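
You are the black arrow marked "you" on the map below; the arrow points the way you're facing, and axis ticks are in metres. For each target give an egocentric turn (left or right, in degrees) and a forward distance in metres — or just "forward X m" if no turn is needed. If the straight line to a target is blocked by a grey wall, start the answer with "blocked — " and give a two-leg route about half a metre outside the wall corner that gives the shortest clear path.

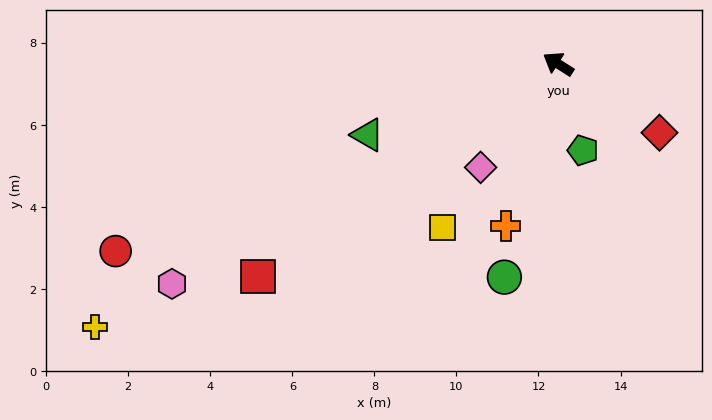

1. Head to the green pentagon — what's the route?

turn left 138°, forward 2.2 m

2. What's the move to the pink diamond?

turn left 85°, forward 3.2 m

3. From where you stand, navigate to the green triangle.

turn left 53°, forward 5.0 m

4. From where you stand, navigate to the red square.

turn left 68°, forward 9.0 m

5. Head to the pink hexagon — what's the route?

turn left 62°, forward 10.8 m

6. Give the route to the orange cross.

turn left 104°, forward 4.2 m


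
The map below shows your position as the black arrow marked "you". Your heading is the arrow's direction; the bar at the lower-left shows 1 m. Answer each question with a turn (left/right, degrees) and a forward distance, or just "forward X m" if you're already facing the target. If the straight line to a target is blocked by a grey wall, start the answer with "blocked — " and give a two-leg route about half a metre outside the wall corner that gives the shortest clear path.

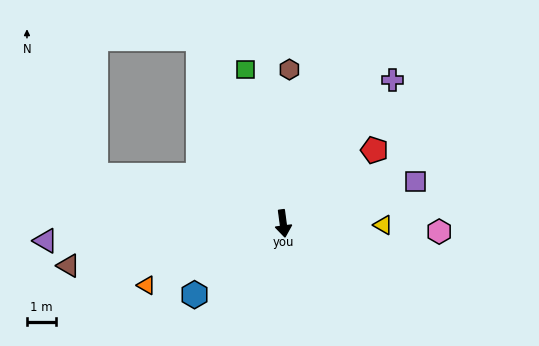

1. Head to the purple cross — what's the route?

turn left 135°, forward 6.1 m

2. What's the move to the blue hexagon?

turn right 59°, forward 3.9 m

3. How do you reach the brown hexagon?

turn left 170°, forward 5.2 m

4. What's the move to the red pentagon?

turn left 121°, forward 4.0 m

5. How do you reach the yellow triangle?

turn left 82°, forward 3.4 m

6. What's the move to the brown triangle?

turn right 86°, forward 7.4 m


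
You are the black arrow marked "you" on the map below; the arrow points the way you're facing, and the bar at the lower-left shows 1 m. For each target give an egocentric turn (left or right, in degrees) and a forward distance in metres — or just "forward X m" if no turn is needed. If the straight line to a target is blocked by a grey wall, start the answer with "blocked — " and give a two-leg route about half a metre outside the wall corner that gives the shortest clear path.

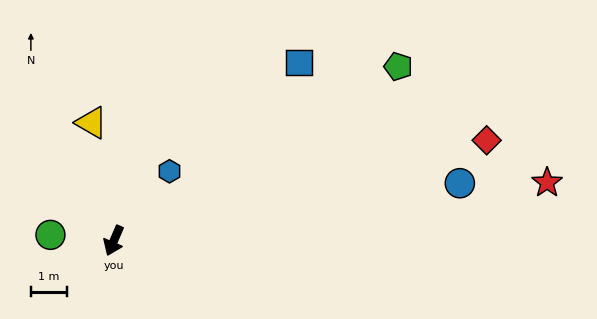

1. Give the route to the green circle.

turn right 72°, forward 1.7 m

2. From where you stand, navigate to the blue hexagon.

turn left 165°, forward 2.4 m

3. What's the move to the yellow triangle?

turn right 146°, forward 3.3 m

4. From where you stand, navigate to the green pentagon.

turn left 145°, forward 9.1 m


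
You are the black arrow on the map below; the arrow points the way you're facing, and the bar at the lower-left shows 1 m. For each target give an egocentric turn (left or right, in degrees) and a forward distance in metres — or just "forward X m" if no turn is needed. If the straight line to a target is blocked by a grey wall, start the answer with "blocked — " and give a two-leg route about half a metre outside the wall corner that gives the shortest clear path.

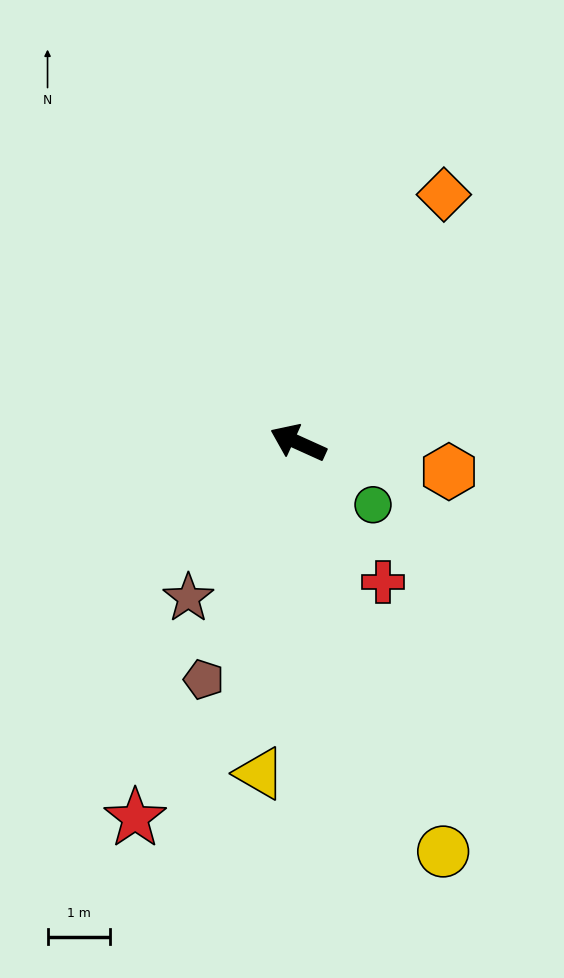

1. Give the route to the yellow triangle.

turn left 108°, forward 5.3 m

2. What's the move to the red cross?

turn left 146°, forward 2.6 m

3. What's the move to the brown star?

turn left 79°, forward 3.0 m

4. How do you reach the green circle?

turn left 165°, forward 1.6 m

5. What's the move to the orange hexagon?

turn right 167°, forward 2.4 m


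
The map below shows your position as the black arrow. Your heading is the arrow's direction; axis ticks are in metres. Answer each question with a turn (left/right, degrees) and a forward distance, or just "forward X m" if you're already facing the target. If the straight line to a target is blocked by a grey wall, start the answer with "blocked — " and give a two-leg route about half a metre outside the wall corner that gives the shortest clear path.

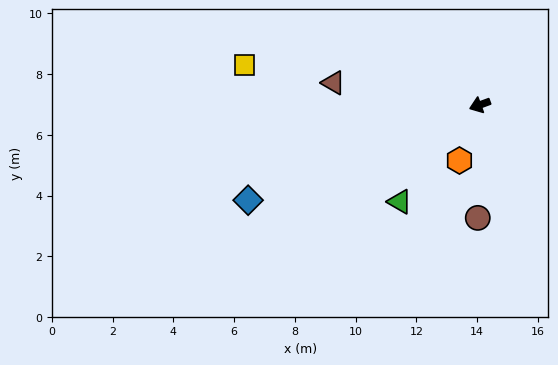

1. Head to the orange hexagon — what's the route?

turn left 50°, forward 2.0 m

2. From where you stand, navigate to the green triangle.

turn left 30°, forward 4.1 m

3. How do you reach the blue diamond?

turn left 2°, forward 8.3 m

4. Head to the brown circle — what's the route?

turn left 69°, forward 3.7 m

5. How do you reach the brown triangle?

turn right 29°, forward 4.9 m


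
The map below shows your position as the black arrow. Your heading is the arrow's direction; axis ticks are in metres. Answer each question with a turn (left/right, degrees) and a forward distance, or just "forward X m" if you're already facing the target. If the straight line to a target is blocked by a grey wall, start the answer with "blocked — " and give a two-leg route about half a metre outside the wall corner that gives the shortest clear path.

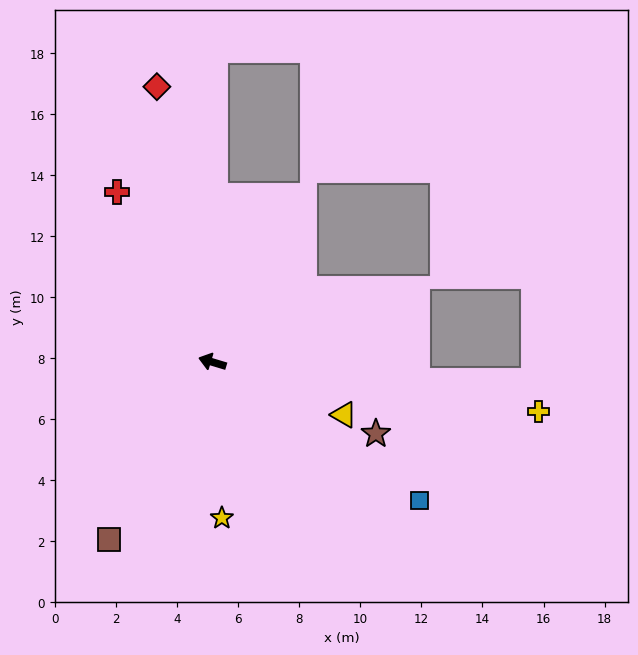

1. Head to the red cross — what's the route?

turn right 44°, forward 6.4 m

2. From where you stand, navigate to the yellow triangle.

turn left 175°, forward 4.6 m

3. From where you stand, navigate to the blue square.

turn left 163°, forward 8.2 m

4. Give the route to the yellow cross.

turn right 172°, forward 10.8 m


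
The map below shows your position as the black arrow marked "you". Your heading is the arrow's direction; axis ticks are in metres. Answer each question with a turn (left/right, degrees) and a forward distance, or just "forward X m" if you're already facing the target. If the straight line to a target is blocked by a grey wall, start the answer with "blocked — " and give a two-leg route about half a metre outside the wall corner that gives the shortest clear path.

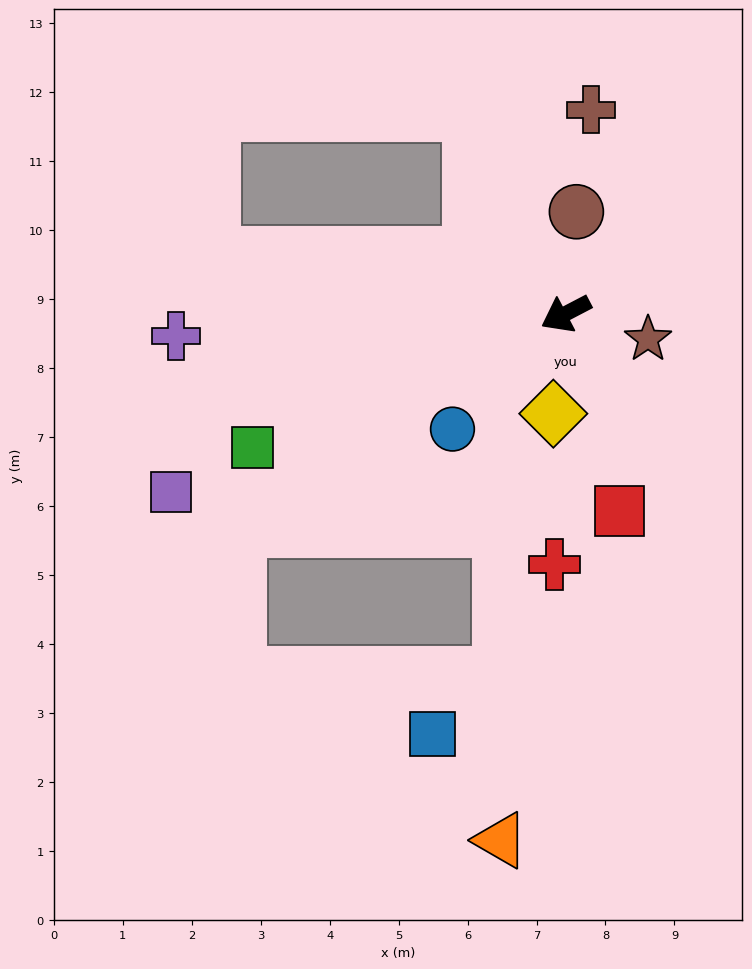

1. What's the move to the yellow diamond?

turn left 55°, forward 1.5 m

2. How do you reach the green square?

turn right 4°, forward 4.9 m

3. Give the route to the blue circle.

turn left 18°, forward 2.3 m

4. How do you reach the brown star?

turn left 135°, forward 1.2 m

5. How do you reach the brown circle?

turn right 124°, forward 1.5 m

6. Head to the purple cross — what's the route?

turn right 24°, forward 5.7 m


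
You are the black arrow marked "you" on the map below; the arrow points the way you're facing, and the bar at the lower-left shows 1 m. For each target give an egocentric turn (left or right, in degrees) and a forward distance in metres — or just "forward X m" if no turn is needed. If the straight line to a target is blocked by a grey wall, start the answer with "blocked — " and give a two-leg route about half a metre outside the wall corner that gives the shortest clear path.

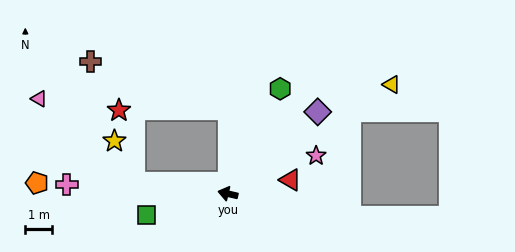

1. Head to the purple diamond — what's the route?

turn right 124°, forward 4.5 m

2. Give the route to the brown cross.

blocked — turn right 77°, forward 3.1 m, then turn left 71°, forward 5.5 m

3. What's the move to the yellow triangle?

turn right 133°, forward 7.3 m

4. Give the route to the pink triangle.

blocked — turn left 7°, forward 3.5 m, then turn right 35°, forward 4.7 m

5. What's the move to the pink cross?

turn left 10°, forward 6.0 m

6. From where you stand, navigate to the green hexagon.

turn right 103°, forward 4.4 m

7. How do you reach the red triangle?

turn right 154°, forward 2.4 m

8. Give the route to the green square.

turn left 28°, forward 3.1 m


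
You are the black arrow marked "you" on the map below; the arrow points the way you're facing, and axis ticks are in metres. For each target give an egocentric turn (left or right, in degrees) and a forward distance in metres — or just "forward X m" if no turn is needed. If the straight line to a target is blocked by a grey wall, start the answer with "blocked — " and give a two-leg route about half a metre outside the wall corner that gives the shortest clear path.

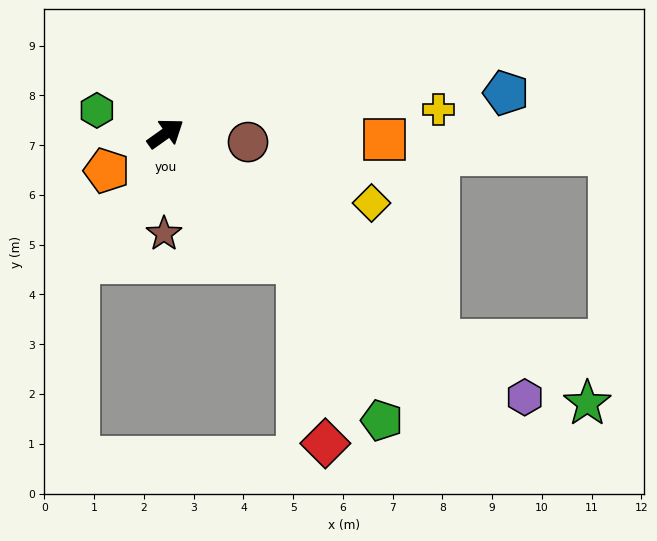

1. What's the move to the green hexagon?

turn left 126°, forward 1.5 m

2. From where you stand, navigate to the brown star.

turn right 126°, forward 2.0 m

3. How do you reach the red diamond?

blocked — turn right 80°, forward 3.7 m, then turn right 37°, forward 3.7 m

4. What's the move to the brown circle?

turn right 41°, forward 1.7 m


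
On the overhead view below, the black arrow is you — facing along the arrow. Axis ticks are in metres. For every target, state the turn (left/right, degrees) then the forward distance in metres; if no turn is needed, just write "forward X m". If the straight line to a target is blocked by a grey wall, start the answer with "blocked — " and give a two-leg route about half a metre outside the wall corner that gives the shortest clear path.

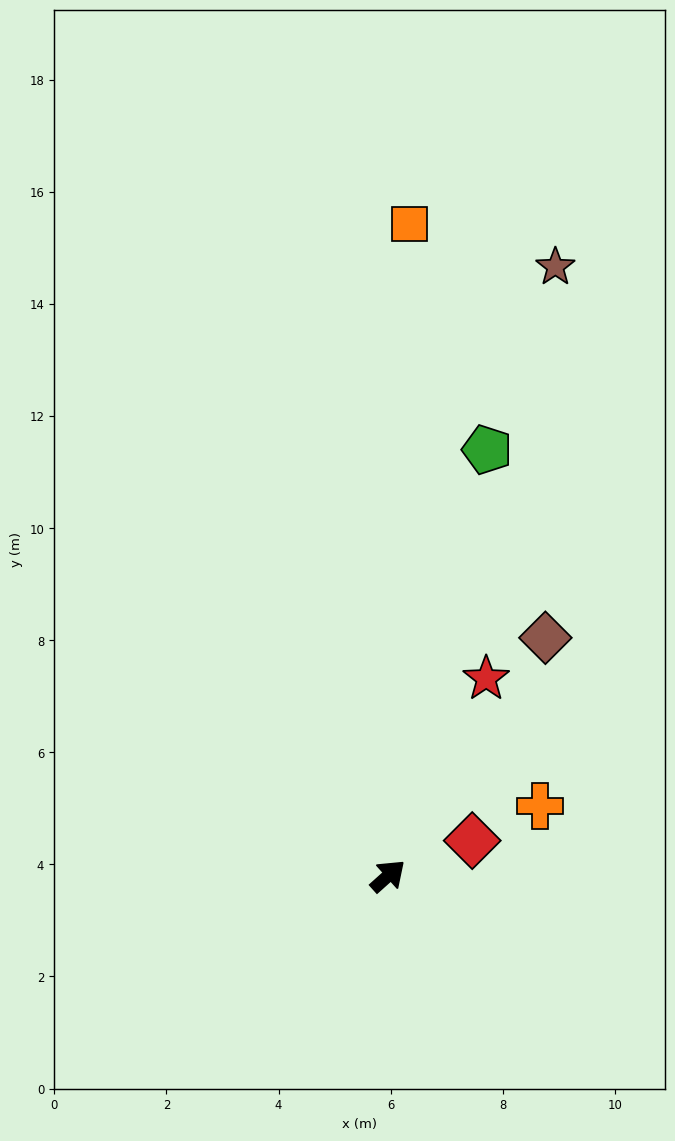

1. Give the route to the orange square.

turn left 46°, forward 11.6 m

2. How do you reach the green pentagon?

turn left 35°, forward 7.8 m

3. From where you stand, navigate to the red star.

turn left 22°, forward 3.9 m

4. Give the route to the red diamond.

turn right 19°, forward 1.6 m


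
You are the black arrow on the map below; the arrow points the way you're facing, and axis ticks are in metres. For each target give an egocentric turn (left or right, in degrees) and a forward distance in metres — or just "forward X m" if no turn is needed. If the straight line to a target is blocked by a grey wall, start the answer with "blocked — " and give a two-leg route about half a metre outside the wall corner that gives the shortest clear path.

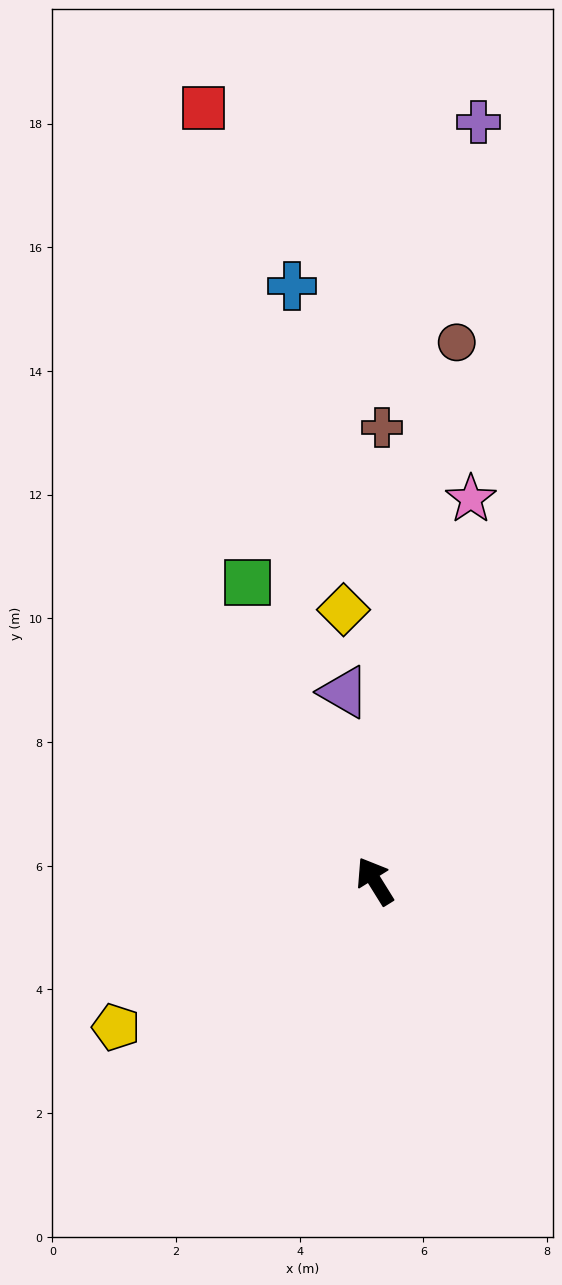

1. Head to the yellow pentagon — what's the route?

turn left 88°, forward 4.8 m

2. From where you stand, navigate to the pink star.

turn right 46°, forward 6.4 m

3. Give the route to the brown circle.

turn right 40°, forward 8.8 m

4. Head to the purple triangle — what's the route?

turn right 23°, forward 3.1 m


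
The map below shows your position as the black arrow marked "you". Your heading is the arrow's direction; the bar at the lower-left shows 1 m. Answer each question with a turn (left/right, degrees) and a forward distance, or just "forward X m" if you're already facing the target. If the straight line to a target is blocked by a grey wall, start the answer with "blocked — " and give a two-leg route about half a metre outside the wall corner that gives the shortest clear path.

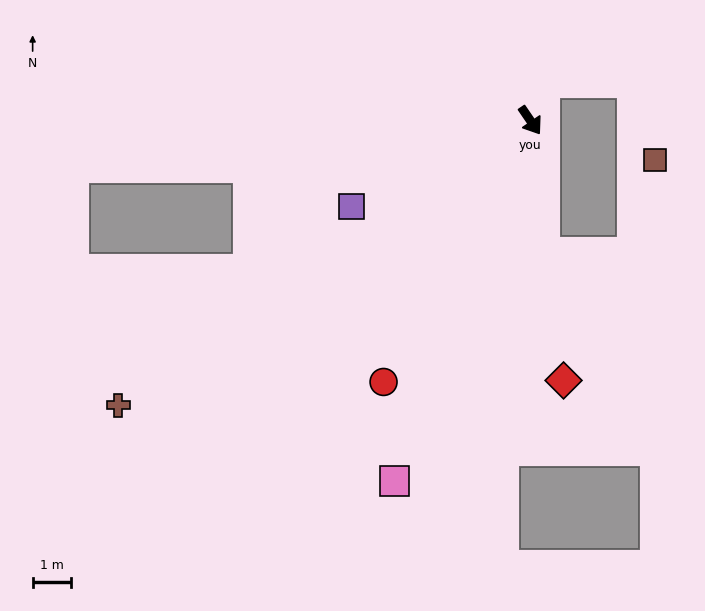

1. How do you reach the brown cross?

turn right 90°, forward 13.2 m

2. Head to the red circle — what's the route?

turn right 64°, forward 7.9 m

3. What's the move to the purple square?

turn right 99°, forward 5.2 m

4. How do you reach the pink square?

turn right 55°, forward 10.1 m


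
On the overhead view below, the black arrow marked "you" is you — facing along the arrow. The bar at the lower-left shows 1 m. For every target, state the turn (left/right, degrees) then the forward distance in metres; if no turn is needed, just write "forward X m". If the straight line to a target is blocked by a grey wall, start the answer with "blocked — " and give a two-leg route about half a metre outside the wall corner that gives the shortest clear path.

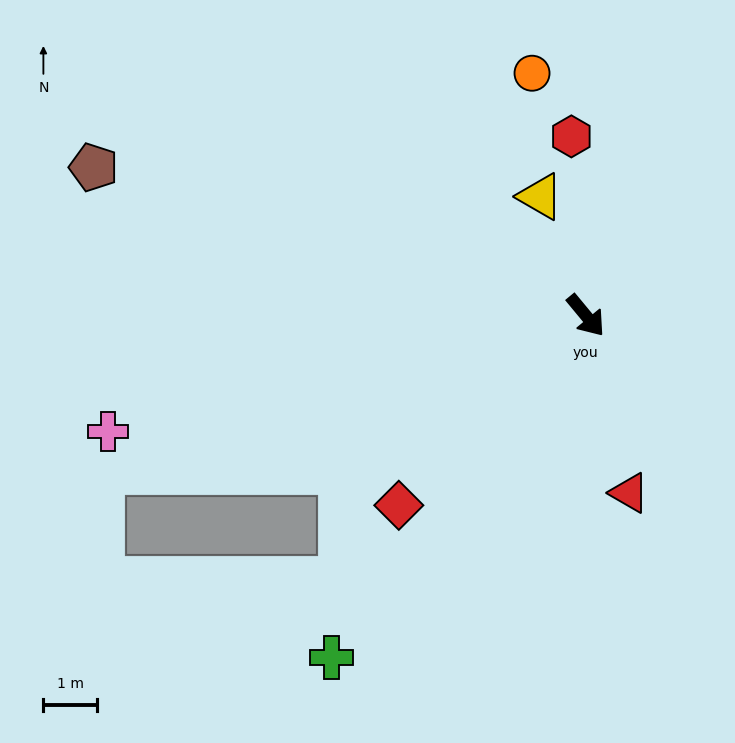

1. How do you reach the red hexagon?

turn left 145°, forward 3.3 m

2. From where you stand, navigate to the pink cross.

turn right 116°, forward 9.2 m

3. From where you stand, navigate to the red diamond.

turn right 84°, forward 5.0 m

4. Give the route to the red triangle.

turn right 26°, forward 3.4 m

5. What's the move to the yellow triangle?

turn left 161°, forward 2.4 m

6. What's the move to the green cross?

turn right 76°, forward 7.9 m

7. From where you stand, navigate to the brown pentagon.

turn right 146°, forward 9.6 m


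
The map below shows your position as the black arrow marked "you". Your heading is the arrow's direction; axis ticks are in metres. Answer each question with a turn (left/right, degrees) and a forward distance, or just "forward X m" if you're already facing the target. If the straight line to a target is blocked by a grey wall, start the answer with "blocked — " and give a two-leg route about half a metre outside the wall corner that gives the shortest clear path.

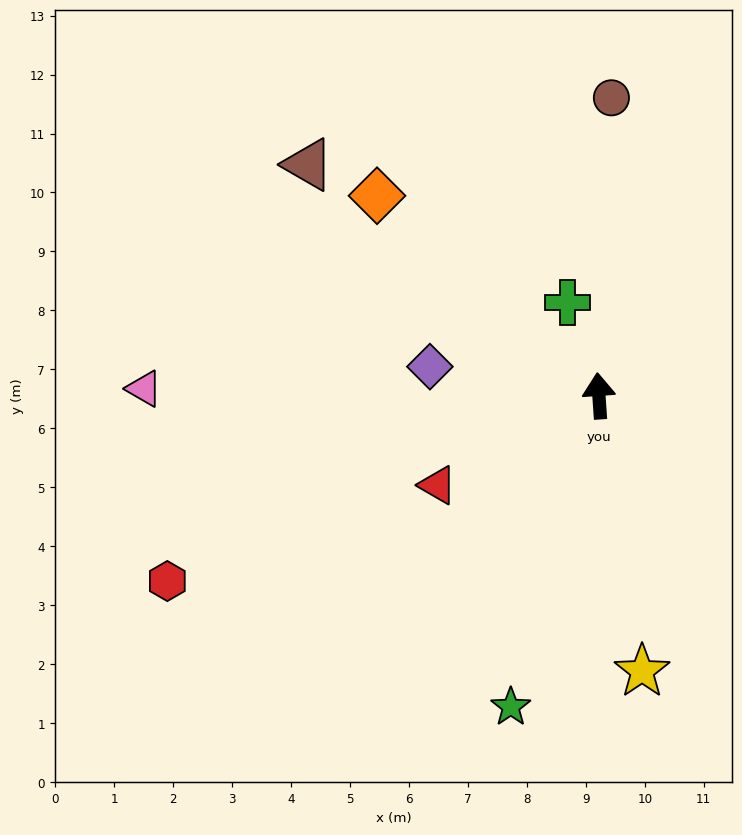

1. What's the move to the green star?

turn left 160°, forward 5.5 m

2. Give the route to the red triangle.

turn left 115°, forward 3.1 m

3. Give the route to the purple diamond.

turn left 76°, forward 2.9 m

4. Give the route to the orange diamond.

turn left 44°, forward 5.1 m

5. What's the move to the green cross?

turn left 15°, forward 1.7 m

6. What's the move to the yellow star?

turn right 175°, forward 4.7 m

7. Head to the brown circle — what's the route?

turn right 6°, forward 5.1 m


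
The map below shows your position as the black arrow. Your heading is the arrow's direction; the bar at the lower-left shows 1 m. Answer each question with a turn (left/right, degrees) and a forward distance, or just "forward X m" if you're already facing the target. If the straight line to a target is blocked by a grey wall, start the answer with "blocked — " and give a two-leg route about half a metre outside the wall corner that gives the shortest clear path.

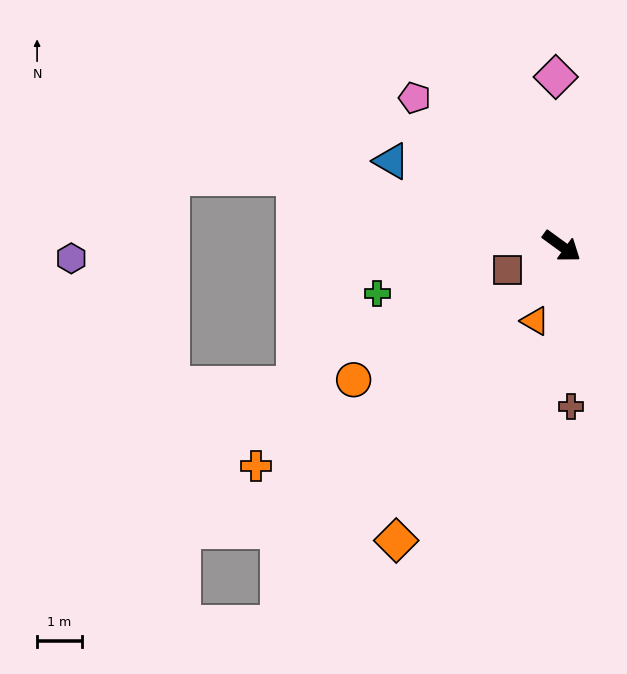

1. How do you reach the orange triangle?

turn right 74°, forward 1.8 m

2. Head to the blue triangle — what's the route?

turn right 170°, forward 4.2 m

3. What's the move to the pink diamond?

turn left 128°, forward 3.8 m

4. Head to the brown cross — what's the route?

turn right 51°, forward 3.6 m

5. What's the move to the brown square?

turn right 120°, forward 1.3 m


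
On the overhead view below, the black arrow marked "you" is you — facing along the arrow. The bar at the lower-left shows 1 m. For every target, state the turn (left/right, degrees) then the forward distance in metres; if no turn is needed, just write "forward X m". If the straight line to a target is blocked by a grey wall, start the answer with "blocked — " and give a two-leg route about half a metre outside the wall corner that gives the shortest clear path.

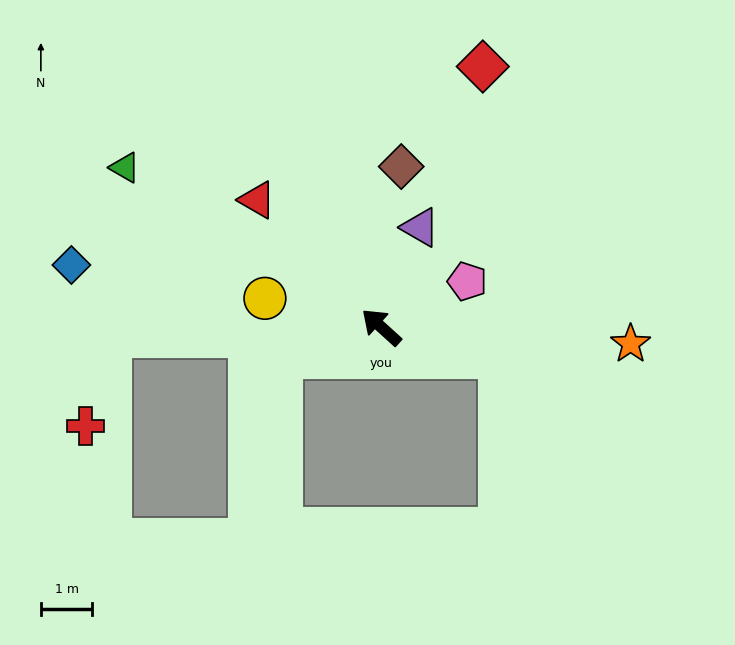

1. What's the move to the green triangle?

turn left 10°, forward 5.9 m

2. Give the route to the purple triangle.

turn right 69°, forward 2.1 m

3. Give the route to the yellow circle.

turn left 28°, forward 2.3 m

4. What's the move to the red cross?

blocked — turn left 44°, forward 5.3 m, then turn left 73°, forward 1.8 m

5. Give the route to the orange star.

turn right 142°, forward 4.9 m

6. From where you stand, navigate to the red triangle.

turn right 3°, forward 3.5 m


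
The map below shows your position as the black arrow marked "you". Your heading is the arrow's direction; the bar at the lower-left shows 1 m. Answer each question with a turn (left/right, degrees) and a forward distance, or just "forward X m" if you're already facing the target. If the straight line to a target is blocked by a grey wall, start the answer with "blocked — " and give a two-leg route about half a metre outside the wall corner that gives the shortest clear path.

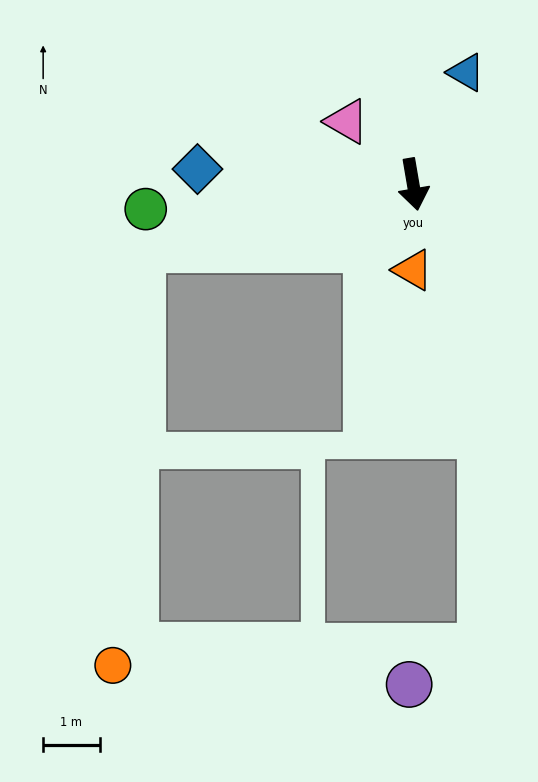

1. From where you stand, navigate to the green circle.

turn right 94°, forward 4.7 m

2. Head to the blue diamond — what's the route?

turn right 104°, forward 3.8 m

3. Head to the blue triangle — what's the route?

turn left 145°, forward 2.2 m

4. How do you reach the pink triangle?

turn right 143°, forward 1.6 m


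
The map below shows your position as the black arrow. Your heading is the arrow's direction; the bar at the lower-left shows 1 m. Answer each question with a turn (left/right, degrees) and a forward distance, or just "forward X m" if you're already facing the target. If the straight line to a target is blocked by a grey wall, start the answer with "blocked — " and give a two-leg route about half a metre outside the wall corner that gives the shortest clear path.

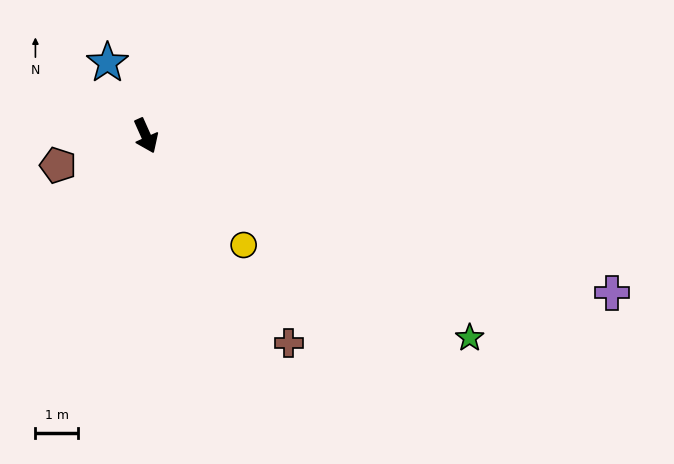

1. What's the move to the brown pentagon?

turn right 96°, forward 2.2 m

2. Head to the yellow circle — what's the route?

turn left 18°, forward 3.5 m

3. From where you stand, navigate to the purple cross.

turn left 47°, forward 11.6 m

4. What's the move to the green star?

turn left 34°, forward 9.0 m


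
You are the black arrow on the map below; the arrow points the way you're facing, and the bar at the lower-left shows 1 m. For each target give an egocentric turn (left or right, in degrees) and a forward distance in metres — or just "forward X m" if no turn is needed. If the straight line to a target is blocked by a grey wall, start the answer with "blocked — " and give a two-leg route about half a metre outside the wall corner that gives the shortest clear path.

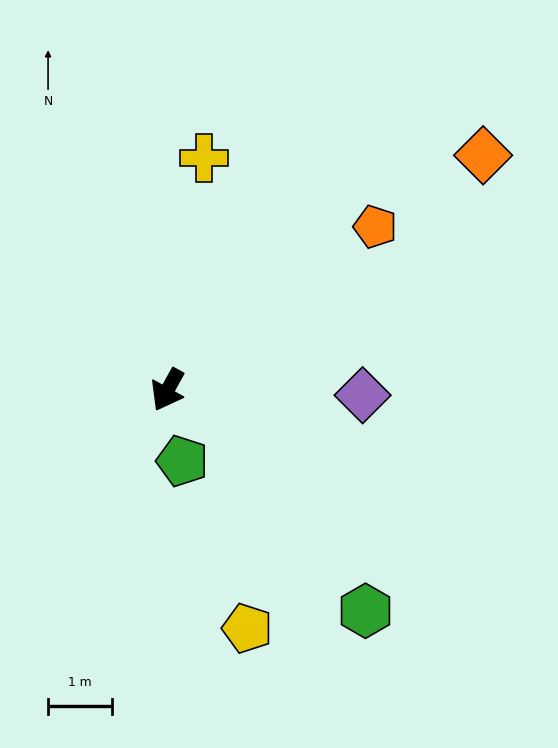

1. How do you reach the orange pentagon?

turn left 157°, forward 4.1 m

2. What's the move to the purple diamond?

turn left 117°, forward 3.1 m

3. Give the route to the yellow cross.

turn right 160°, forward 3.7 m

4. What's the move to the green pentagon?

turn left 41°, forward 1.1 m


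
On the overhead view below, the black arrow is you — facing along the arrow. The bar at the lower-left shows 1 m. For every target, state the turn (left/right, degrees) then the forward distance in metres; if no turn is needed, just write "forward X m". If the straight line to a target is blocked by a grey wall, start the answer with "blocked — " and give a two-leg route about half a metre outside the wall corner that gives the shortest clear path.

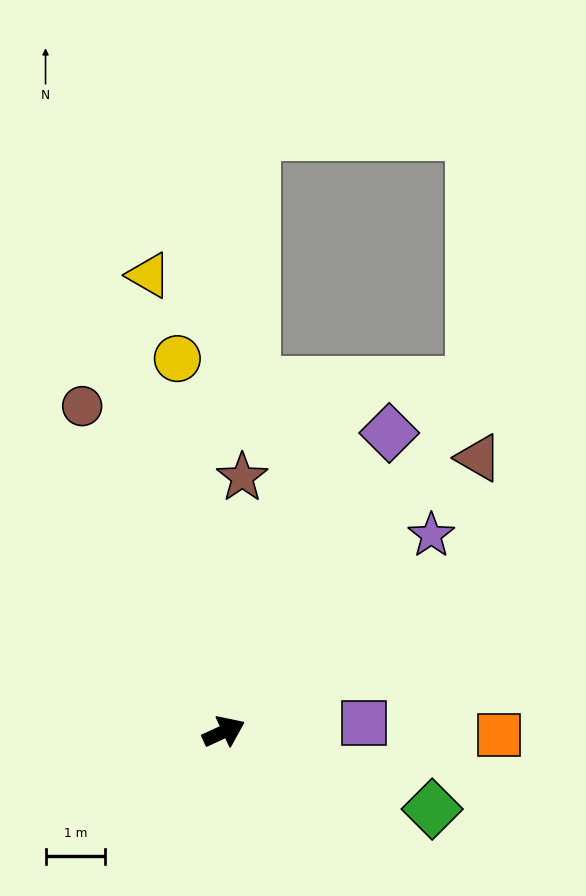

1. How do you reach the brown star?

turn left 61°, forward 4.3 m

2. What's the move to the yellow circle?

turn left 72°, forward 6.3 m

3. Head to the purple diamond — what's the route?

turn left 36°, forward 5.7 m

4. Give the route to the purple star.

turn left 19°, forward 4.8 m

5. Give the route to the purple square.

turn right 21°, forward 2.4 m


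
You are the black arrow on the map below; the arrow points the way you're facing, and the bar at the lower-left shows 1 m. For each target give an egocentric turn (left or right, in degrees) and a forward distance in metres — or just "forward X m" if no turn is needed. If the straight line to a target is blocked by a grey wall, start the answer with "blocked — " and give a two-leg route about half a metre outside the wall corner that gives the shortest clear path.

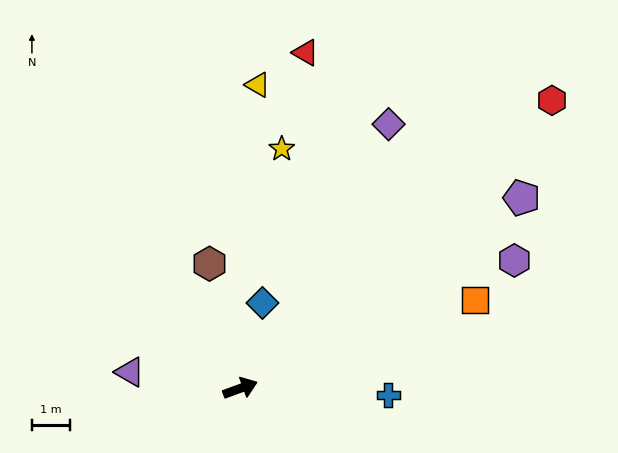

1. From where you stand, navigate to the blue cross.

turn right 23°, forward 3.9 m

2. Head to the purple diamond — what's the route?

turn left 41°, forward 7.9 m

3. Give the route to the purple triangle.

turn left 151°, forward 2.9 m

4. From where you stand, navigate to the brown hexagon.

turn left 84°, forward 3.4 m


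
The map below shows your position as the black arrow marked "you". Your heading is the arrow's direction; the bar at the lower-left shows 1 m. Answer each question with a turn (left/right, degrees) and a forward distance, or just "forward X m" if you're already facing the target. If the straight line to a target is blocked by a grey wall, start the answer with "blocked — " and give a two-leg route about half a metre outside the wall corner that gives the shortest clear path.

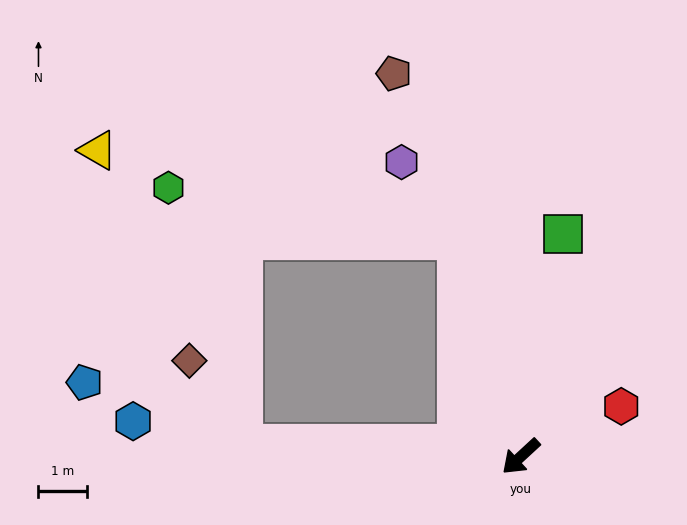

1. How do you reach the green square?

turn right 143°, forward 4.7 m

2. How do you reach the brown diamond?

blocked — turn right 45°, forward 5.8 m, then turn right 56°, forward 2.1 m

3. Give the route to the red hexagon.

turn left 164°, forward 2.3 m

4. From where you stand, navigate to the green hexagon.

blocked — turn right 116°, forward 4.7 m, then turn left 63°, forward 6.1 m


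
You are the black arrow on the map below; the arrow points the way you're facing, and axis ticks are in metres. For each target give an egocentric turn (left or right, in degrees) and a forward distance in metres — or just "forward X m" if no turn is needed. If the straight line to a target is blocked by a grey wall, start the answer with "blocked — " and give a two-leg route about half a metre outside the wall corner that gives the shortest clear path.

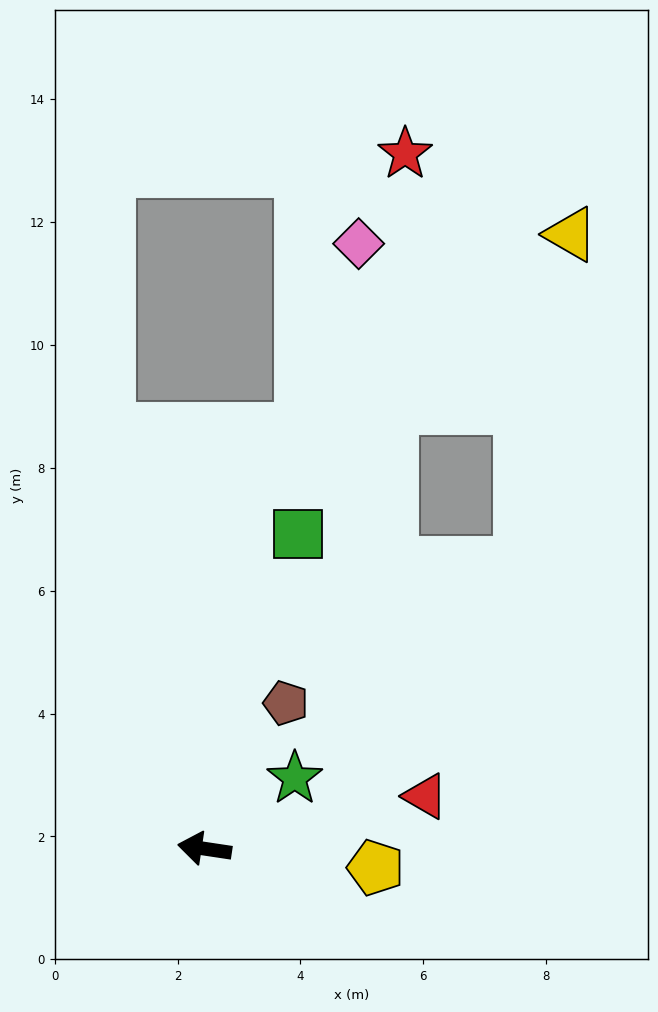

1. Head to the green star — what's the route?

turn right 133°, forward 1.9 m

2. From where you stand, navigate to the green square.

turn right 98°, forward 5.3 m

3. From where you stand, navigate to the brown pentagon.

turn right 111°, forward 2.7 m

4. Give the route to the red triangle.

turn right 158°, forward 3.7 m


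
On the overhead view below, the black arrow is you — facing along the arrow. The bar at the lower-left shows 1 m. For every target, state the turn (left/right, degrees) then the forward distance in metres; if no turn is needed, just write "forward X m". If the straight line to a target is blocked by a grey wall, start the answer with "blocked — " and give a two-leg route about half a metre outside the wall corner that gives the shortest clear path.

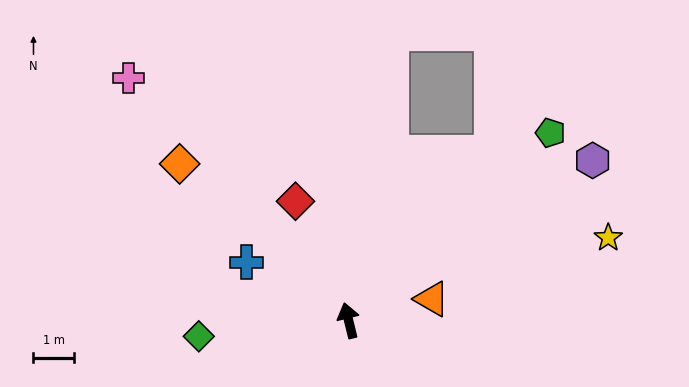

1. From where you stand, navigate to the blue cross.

turn left 47°, forward 2.9 m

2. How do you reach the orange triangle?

turn right 89°, forward 2.1 m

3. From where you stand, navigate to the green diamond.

turn left 82°, forward 3.7 m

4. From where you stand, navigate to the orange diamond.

turn left 33°, forward 5.7 m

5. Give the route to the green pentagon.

turn right 61°, forward 6.8 m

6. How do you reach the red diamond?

turn left 10°, forward 3.2 m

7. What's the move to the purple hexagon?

turn right 70°, forward 7.2 m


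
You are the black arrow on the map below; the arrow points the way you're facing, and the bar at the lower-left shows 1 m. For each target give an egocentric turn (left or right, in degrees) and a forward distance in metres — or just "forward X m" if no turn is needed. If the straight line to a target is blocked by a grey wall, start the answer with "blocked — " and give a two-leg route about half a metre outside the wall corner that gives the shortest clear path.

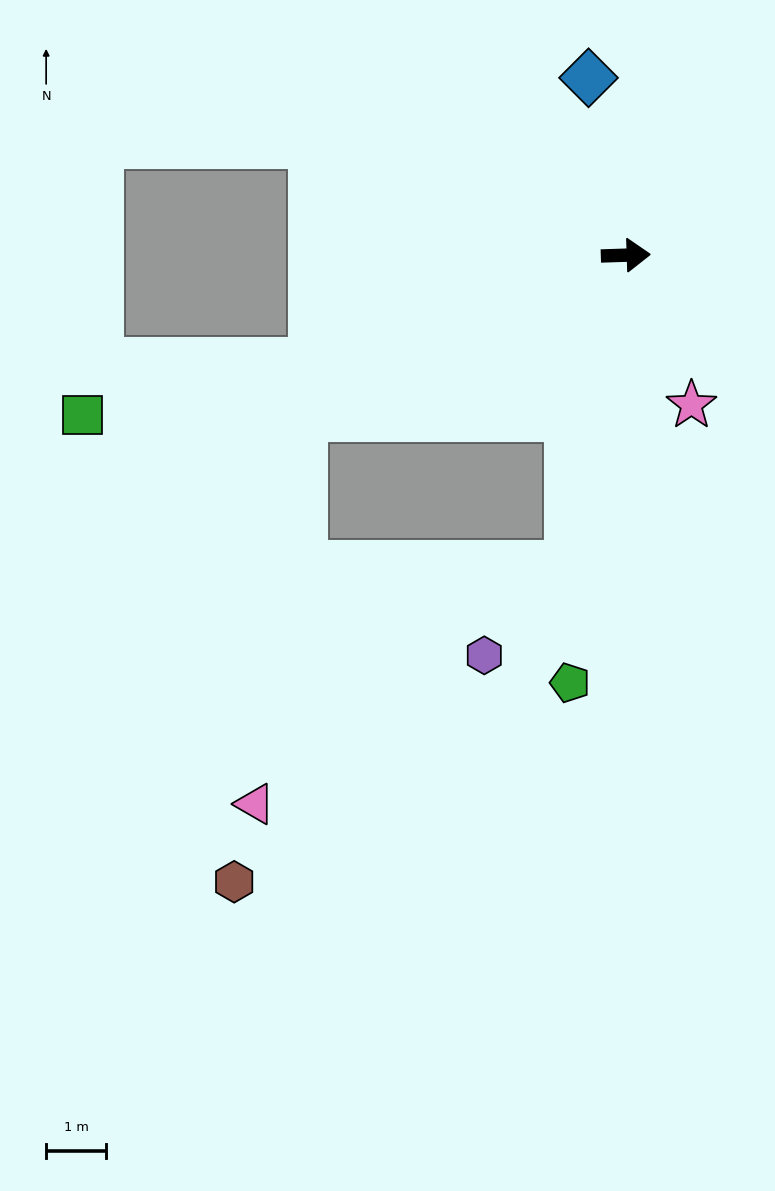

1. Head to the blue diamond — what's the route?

turn left 100°, forward 3.0 m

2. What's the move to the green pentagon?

turn right 99°, forward 7.2 m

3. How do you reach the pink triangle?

blocked — turn right 155°, forward 6.1 m, then turn left 56°, forward 6.5 m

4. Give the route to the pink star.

turn right 68°, forward 2.7 m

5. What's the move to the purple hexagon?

blocked — turn right 102°, forward 5.3 m, then turn right 34°, forward 2.1 m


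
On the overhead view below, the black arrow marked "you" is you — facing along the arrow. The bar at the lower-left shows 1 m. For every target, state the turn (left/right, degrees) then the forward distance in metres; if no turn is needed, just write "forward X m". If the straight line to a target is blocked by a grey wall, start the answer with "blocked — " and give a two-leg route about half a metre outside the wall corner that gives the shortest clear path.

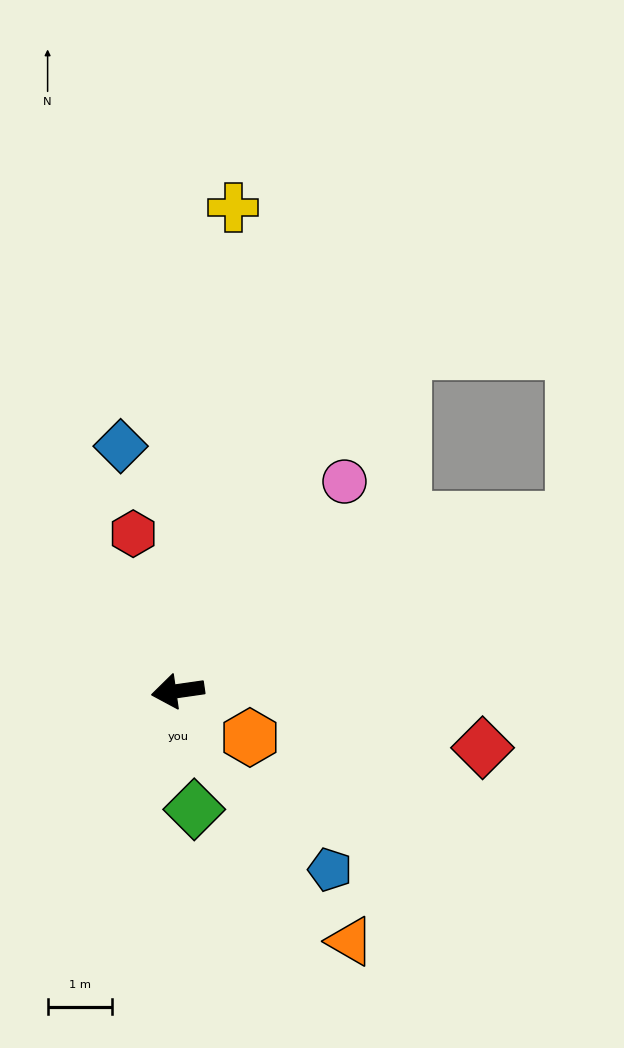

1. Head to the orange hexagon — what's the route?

turn left 139°, forward 1.3 m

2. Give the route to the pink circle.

turn right 137°, forward 4.2 m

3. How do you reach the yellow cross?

turn right 105°, forward 7.6 m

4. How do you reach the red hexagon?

turn right 82°, forward 2.6 m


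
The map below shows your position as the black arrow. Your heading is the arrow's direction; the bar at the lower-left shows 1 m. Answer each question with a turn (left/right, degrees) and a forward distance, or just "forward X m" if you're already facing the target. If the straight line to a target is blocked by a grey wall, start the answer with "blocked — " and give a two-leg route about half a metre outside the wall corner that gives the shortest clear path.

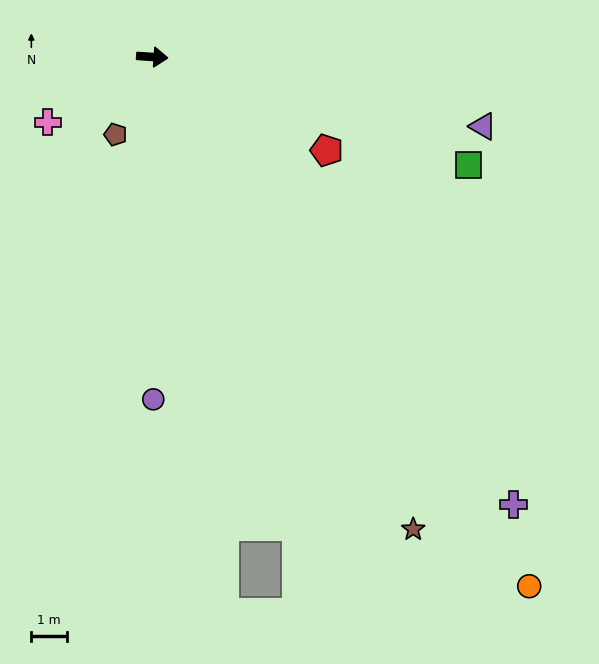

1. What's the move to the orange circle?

turn right 51°, forward 18.1 m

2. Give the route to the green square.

turn right 15°, forward 9.3 m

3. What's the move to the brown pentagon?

turn right 111°, forward 2.4 m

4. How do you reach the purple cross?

turn right 47°, forward 16.0 m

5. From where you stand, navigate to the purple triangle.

turn right 8°, forward 9.4 m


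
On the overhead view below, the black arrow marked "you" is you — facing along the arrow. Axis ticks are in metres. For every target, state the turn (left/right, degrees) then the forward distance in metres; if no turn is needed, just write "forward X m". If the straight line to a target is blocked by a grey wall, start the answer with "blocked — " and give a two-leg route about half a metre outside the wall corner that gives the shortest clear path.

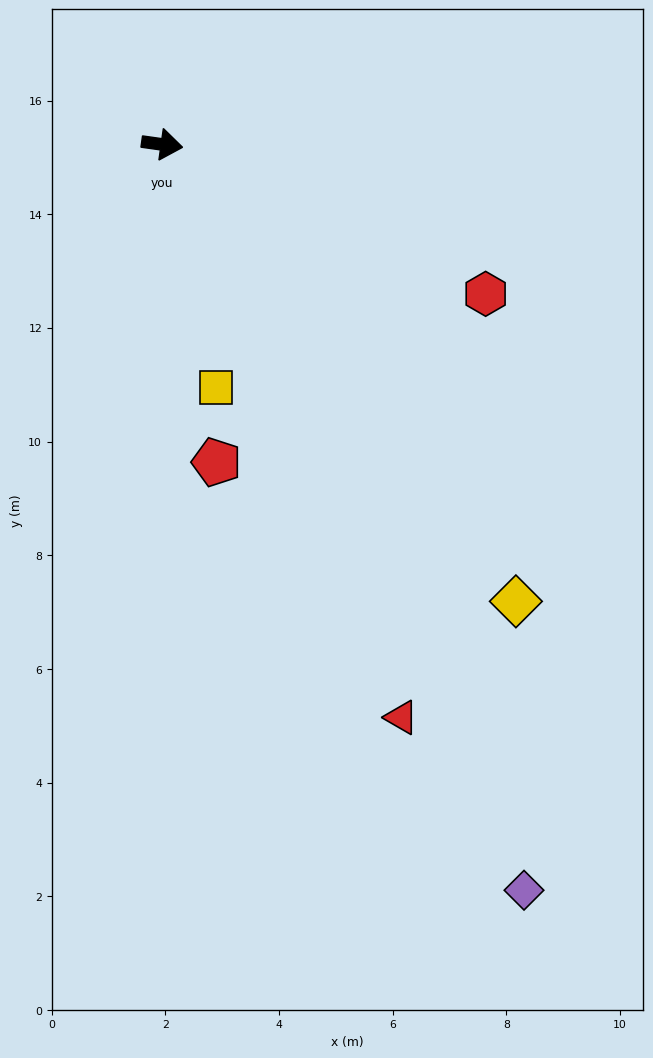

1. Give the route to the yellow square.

turn right 70°, forward 4.4 m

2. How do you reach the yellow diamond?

turn right 44°, forward 10.2 m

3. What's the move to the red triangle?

turn right 59°, forward 10.9 m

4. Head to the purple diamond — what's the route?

turn right 56°, forward 14.6 m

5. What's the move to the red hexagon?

turn right 17°, forward 6.3 m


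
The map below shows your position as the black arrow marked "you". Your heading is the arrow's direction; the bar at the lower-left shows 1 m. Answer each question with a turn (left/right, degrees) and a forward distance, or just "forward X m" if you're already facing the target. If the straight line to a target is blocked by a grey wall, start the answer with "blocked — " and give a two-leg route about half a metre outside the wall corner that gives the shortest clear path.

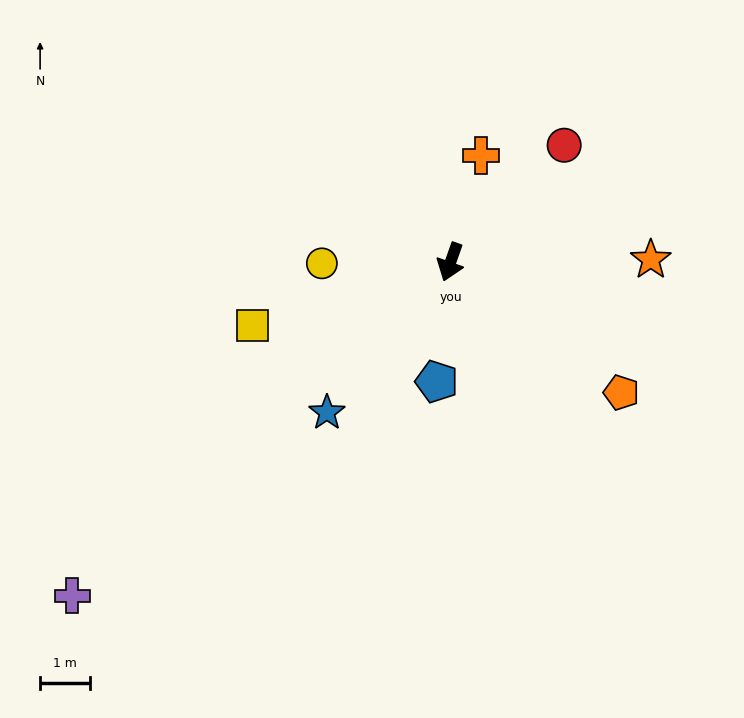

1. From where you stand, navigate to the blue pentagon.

turn left 13°, forward 2.4 m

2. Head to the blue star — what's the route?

turn right 20°, forward 3.9 m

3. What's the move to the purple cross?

turn right 29°, forward 10.0 m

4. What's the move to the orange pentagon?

turn left 72°, forward 4.3 m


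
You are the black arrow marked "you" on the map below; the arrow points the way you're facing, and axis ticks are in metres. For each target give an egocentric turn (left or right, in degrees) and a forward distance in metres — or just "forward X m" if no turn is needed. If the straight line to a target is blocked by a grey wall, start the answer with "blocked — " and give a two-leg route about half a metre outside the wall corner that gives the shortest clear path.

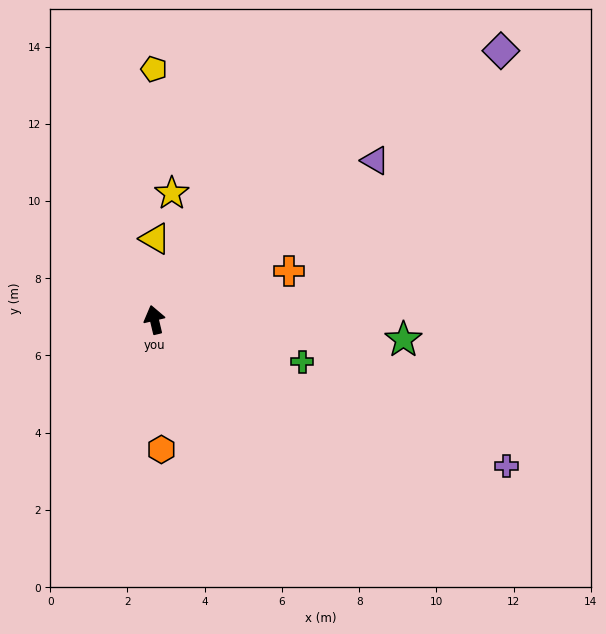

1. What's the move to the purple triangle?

turn right 68°, forward 7.0 m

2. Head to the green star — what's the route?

turn right 108°, forward 6.5 m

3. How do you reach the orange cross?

turn right 83°, forward 3.7 m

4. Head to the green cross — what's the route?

turn right 119°, forward 4.0 m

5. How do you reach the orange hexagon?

turn left 170°, forward 3.4 m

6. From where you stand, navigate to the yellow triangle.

turn right 14°, forward 2.1 m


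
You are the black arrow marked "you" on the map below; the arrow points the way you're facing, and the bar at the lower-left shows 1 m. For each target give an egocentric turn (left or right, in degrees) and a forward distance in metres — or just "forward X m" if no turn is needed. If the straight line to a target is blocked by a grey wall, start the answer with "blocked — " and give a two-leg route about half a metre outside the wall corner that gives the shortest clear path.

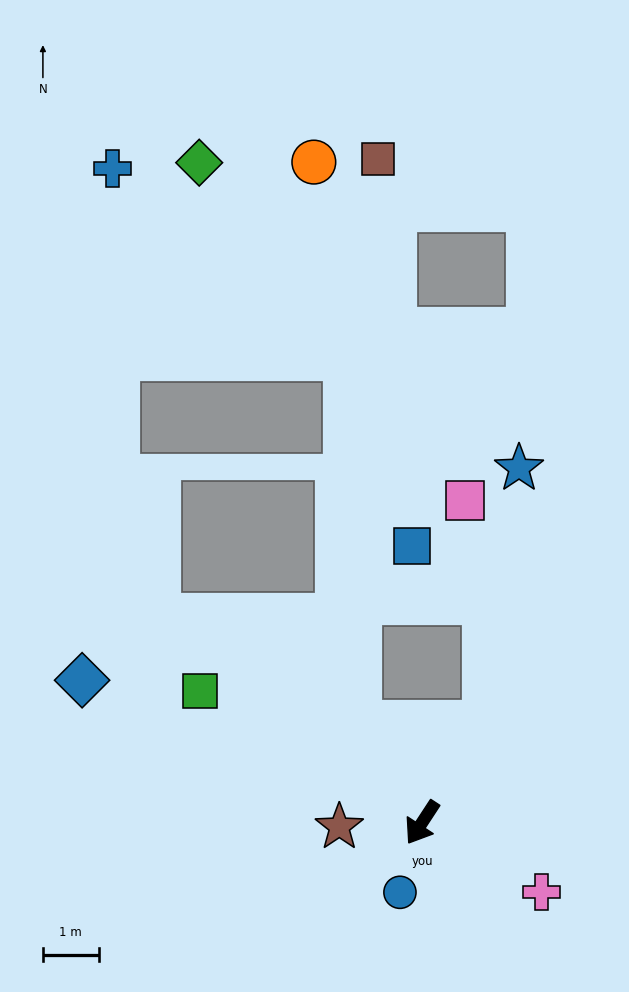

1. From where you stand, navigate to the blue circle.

turn left 16°, forward 1.3 m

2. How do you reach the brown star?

turn right 54°, forward 1.5 m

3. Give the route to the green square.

turn right 87°, forward 4.6 m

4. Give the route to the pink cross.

turn left 93°, forward 2.5 m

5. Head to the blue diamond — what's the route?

turn right 80°, forward 6.6 m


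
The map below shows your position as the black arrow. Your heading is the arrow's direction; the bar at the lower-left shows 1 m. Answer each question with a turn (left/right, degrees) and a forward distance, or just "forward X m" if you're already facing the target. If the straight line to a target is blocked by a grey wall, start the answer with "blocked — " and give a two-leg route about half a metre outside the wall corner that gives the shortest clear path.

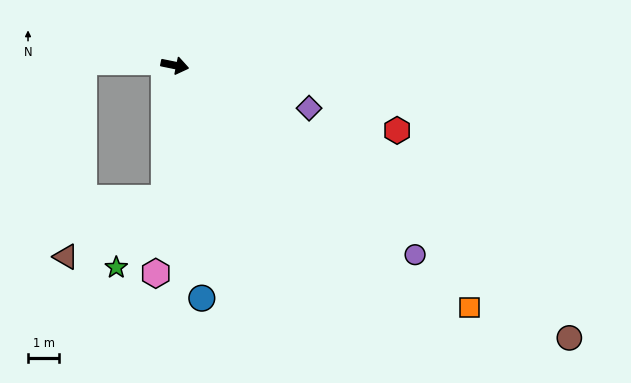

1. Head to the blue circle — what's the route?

turn right 72°, forward 7.5 m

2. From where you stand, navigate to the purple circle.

turn right 27°, forward 9.8 m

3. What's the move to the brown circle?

turn right 23°, forward 15.3 m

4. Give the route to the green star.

blocked — turn right 83°, forward 4.3 m, then turn right 30°, forward 2.7 m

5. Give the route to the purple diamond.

turn right 6°, forward 4.5 m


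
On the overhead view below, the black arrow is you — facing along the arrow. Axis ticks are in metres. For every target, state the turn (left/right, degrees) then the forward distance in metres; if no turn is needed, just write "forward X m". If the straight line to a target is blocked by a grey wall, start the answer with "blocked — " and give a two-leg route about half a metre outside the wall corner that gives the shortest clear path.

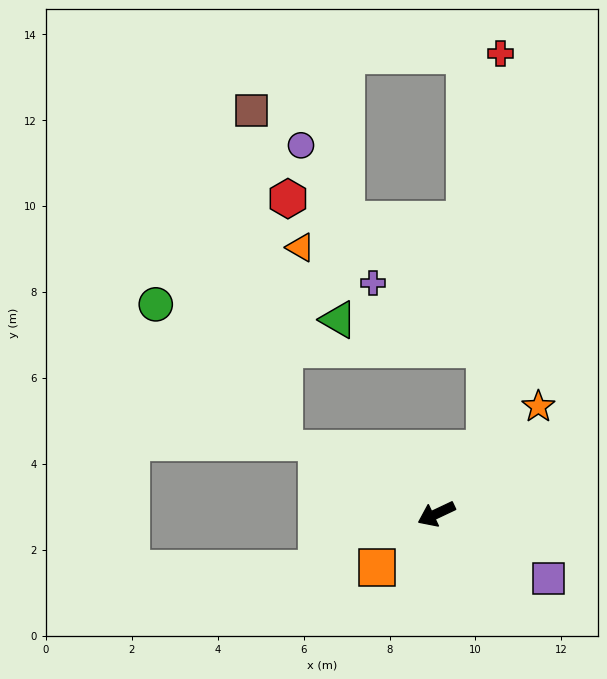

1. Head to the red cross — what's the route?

blocked — turn right 151°, forward 1.9 m, then turn left 33°, forward 9.2 m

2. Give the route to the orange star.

turn right 159°, forward 3.4 m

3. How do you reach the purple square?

turn left 125°, forward 3.0 m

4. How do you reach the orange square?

turn left 17°, forward 1.9 m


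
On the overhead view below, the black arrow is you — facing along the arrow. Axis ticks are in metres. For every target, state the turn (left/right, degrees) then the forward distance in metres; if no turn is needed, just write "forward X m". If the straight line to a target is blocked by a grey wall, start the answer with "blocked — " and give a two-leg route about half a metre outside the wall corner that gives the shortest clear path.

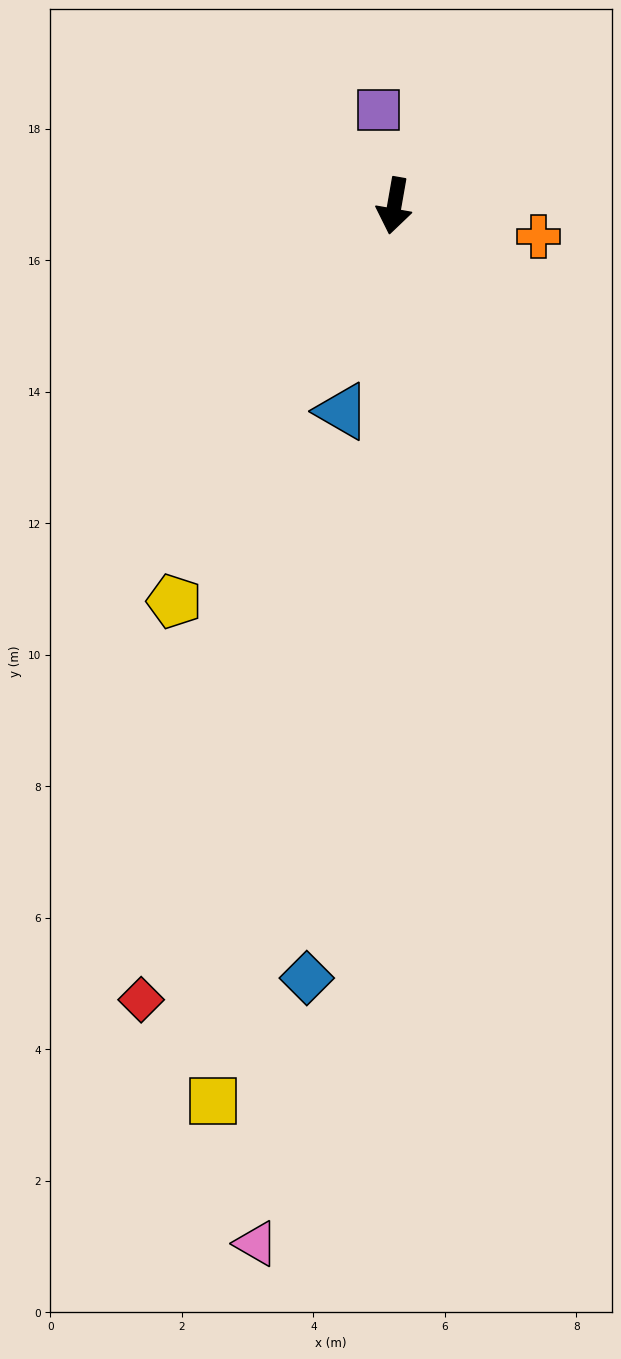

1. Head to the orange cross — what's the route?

turn left 88°, forward 2.2 m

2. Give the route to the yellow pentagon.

turn right 19°, forward 6.9 m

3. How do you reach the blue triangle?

turn right 4°, forward 3.2 m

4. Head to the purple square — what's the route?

turn right 161°, forward 1.5 m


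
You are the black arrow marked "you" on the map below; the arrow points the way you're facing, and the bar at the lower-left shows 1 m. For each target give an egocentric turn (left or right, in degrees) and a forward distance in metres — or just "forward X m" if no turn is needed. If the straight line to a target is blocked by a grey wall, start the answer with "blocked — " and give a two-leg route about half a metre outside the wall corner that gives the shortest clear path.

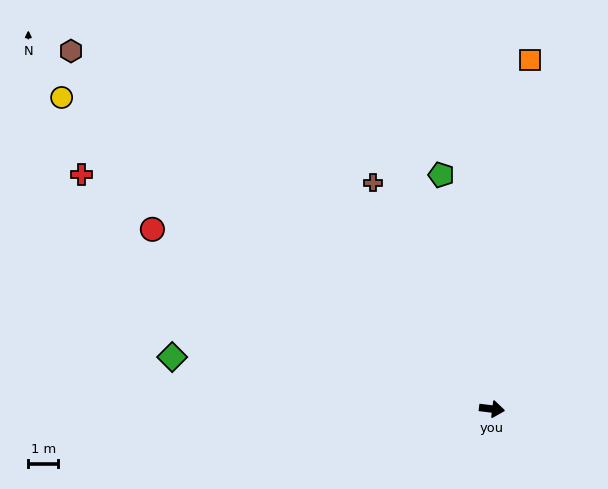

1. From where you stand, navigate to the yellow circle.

turn left 151°, forward 17.7 m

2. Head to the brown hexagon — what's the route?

turn left 147°, forward 18.5 m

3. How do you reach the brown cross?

turn left 125°, forward 8.5 m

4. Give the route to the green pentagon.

turn left 109°, forward 8.0 m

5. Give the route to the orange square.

turn left 91°, forward 11.7 m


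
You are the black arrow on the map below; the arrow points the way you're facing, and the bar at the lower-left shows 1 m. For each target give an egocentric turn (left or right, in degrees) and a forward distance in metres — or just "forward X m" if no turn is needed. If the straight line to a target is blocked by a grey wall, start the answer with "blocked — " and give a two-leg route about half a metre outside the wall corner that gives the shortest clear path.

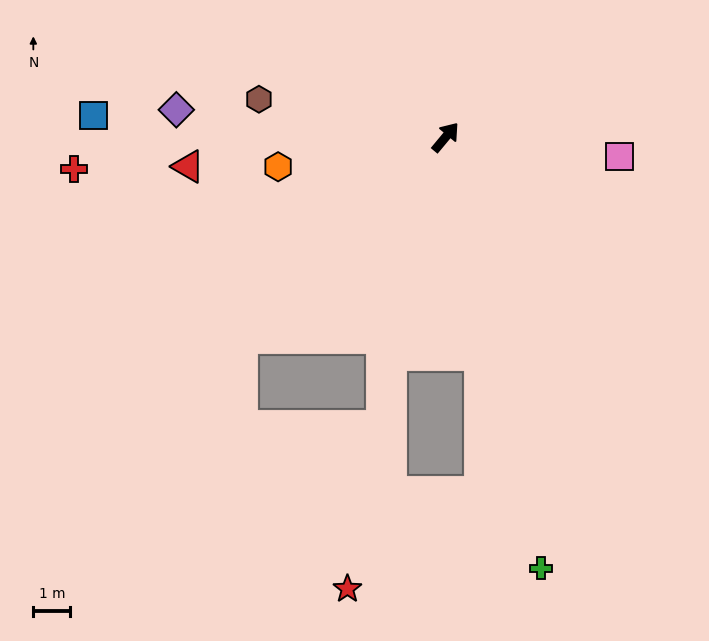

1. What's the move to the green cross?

turn right 128°, forward 11.9 m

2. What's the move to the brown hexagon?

turn left 118°, forward 5.1 m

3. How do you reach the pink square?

turn right 57°, forward 4.7 m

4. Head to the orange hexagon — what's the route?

turn left 140°, forward 4.6 m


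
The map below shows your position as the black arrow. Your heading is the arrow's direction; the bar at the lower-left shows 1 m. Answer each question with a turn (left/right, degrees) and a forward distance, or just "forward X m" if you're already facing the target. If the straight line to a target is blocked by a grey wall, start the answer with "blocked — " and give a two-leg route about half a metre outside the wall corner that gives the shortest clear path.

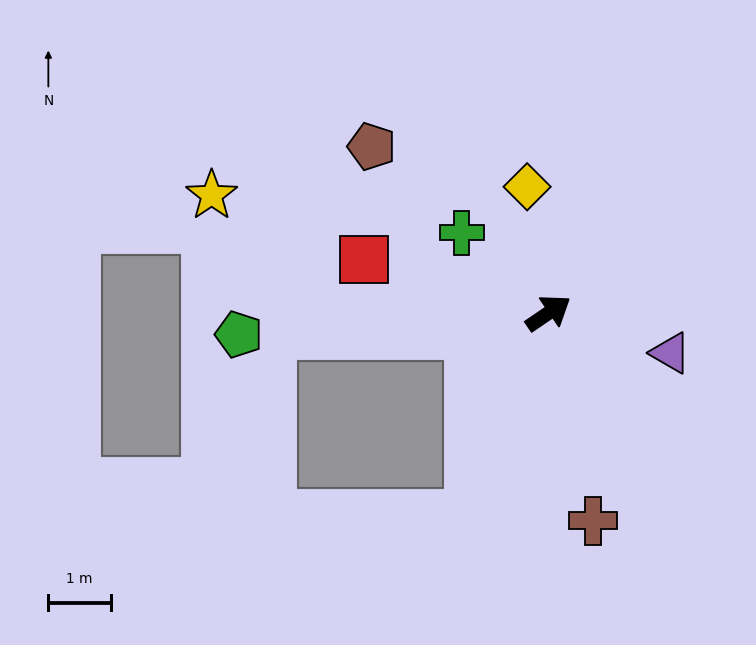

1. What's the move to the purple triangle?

turn right 52°, forward 2.1 m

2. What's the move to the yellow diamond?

turn left 65°, forward 2.1 m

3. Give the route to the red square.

turn left 130°, forward 3.1 m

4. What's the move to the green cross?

turn left 103°, forward 1.9 m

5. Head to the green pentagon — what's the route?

turn left 150°, forward 5.0 m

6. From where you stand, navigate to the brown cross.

turn right 112°, forward 3.4 m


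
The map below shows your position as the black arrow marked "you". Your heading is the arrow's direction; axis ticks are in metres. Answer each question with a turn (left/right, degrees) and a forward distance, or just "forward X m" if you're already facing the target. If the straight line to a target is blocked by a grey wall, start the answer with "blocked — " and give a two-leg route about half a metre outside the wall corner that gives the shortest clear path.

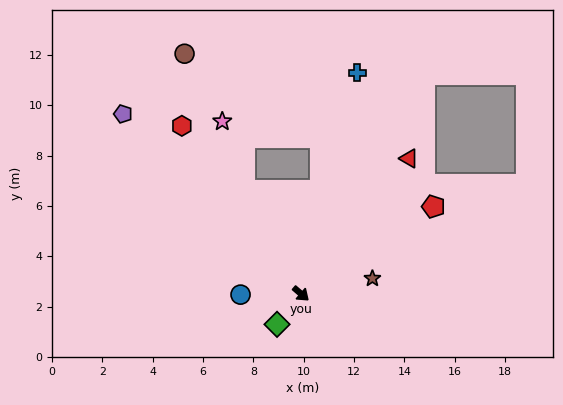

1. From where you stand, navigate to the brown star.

turn left 53°, forward 2.9 m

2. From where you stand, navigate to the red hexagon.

turn left 166°, forward 8.2 m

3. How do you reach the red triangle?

turn left 92°, forward 6.9 m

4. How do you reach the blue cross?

turn left 117°, forward 9.1 m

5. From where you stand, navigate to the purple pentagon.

turn left 176°, forward 10.1 m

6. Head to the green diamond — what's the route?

turn right 87°, forward 1.5 m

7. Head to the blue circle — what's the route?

turn right 138°, forward 2.4 m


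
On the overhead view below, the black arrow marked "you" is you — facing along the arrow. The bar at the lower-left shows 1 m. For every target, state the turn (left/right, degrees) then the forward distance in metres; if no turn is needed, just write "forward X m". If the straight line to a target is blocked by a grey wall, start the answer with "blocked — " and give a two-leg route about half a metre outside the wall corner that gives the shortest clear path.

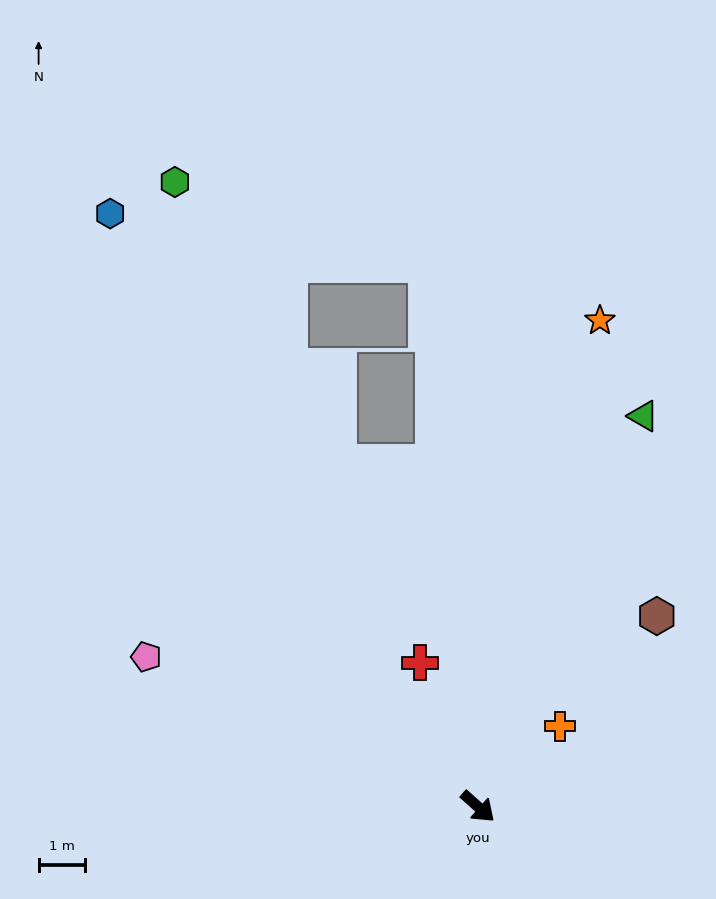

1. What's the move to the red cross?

turn left 154°, forward 3.3 m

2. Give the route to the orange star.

turn left 118°, forward 10.8 m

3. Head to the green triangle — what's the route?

turn left 109°, forward 9.1 m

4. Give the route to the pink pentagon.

turn right 163°, forward 7.8 m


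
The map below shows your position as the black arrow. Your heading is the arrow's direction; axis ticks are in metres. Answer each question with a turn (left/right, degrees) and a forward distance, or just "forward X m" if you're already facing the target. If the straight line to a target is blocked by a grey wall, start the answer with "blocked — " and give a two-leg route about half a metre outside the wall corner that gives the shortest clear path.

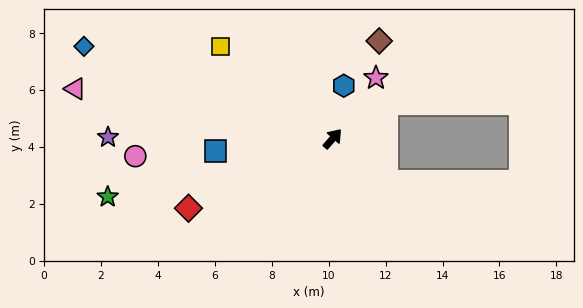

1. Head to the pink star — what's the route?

turn left 6°, forward 2.6 m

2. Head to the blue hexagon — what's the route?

turn left 29°, forward 1.9 m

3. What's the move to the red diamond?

turn left 157°, forward 5.6 m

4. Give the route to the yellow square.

turn left 92°, forward 5.1 m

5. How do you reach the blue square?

turn left 137°, forward 4.1 m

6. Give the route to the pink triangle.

turn left 120°, forward 9.2 m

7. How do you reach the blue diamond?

turn left 111°, forward 9.3 m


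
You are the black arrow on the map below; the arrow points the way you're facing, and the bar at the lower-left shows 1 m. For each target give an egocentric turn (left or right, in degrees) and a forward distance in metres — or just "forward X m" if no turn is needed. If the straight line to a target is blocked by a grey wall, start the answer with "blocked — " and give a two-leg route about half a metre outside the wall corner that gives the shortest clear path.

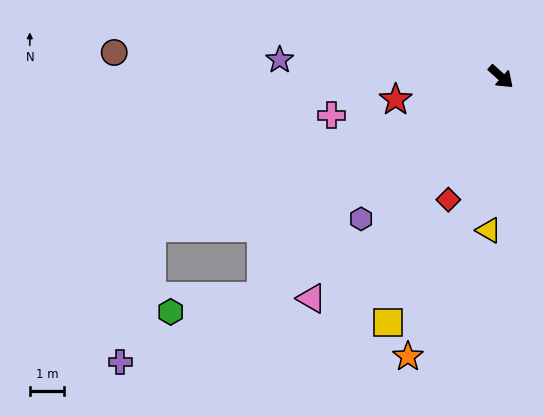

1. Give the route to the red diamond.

turn right 71°, forward 3.9 m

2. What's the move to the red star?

turn right 126°, forward 3.1 m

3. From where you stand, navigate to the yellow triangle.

turn right 53°, forward 4.5 m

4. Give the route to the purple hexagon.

turn right 93°, forward 5.8 m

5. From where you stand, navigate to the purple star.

turn right 142°, forward 6.5 m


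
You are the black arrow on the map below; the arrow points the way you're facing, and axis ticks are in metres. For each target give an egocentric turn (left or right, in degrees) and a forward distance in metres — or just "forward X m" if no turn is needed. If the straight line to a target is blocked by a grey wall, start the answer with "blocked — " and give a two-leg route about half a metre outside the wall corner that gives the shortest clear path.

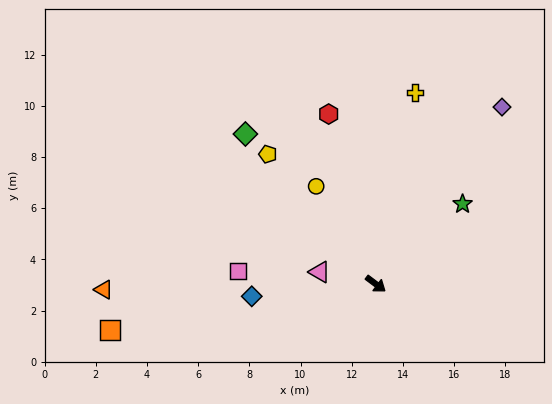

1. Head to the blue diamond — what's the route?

turn right 137°, forward 4.9 m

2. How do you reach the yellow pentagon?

turn left 167°, forward 6.6 m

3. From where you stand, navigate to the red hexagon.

turn left 142°, forward 6.9 m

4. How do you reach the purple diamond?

turn left 91°, forward 8.5 m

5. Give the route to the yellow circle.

turn left 158°, forward 4.5 m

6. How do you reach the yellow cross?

turn left 115°, forward 7.6 m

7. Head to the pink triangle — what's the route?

turn right 155°, forward 2.2 m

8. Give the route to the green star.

turn left 80°, forward 4.6 m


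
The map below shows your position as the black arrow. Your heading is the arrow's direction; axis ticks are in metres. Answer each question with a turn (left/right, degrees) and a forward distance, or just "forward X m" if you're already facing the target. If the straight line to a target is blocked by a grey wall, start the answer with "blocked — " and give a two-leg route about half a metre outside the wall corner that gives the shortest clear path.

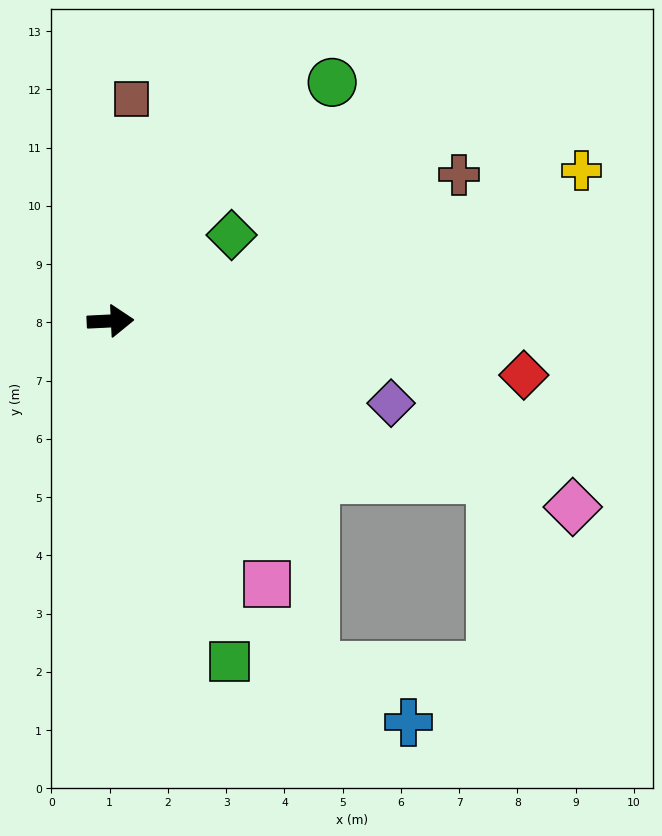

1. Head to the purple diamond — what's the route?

turn right 19°, forward 5.0 m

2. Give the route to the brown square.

turn left 82°, forward 3.8 m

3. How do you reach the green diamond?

turn left 33°, forward 2.5 m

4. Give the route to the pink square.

turn right 62°, forward 5.2 m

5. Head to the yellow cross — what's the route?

turn left 15°, forward 8.5 m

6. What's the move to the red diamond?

turn right 10°, forward 7.2 m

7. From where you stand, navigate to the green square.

turn right 74°, forward 6.2 m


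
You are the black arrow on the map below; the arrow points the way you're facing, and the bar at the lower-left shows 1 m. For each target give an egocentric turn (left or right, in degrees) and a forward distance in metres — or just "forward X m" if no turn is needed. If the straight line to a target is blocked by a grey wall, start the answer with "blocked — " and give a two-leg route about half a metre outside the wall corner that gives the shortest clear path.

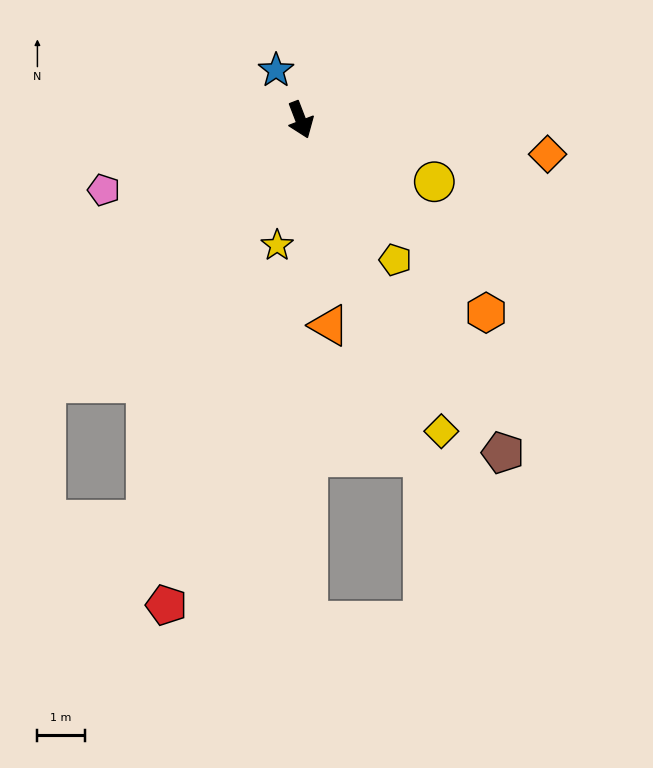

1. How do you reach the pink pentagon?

turn right 91°, forward 4.4 m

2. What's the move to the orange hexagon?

turn left 23°, forward 5.6 m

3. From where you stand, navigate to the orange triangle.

turn right 13°, forward 4.4 m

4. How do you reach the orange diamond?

turn left 61°, forward 5.2 m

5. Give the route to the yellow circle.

turn left 44°, forward 3.1 m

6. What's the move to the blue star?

turn right 175°, forward 1.2 m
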